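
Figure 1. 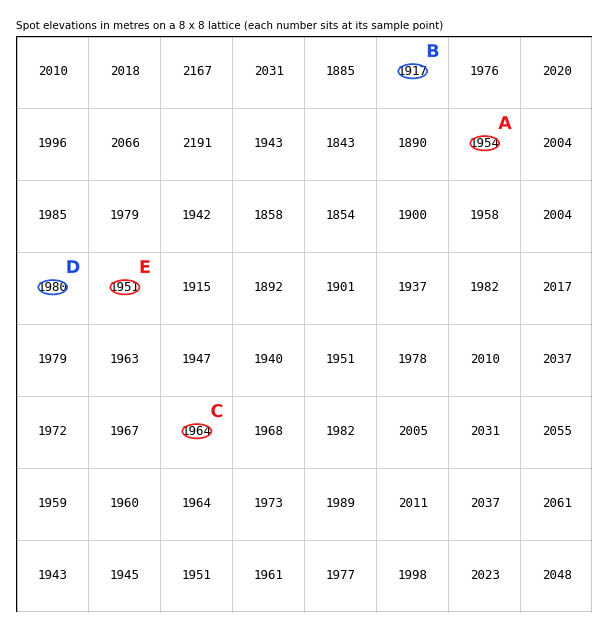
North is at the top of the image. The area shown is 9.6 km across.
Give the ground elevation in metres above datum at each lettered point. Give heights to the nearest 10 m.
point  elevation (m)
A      1950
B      1920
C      1960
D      1980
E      1950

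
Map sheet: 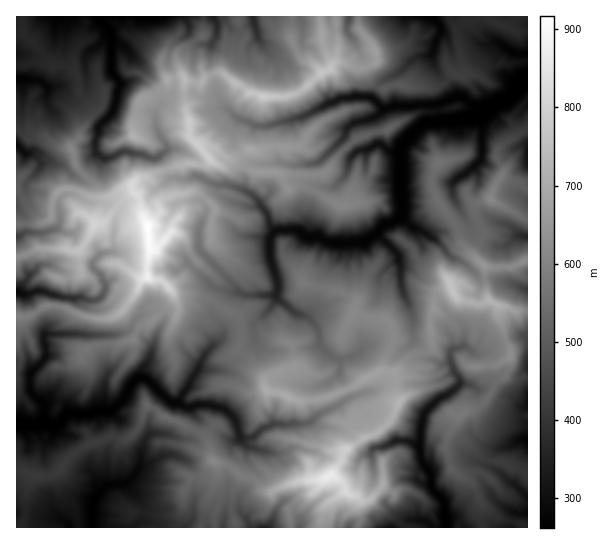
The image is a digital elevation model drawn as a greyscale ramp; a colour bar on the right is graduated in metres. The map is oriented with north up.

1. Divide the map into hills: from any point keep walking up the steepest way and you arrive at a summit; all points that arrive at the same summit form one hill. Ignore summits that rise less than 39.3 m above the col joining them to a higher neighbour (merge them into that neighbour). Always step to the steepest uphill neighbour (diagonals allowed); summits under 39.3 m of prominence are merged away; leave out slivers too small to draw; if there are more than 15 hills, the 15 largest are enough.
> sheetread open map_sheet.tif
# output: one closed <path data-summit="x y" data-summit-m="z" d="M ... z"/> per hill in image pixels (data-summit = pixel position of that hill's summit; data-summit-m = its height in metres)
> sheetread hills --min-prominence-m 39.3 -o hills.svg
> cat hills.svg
<path data-summit="147 227" data-summit-m="917" d="M527 16l-197 0-1 6 5 7 13 0 17 30 4 15 5 6 7 3-9 14-17-1-15 3-37 18-13 4-28 6-20-7-6 10 0 15 5 10 6 6 6 2-8 12 1 8-2 8-13-6-17-1-15-8-8 3-19 0-13-22-5 2-15-6-17-1-6 4-12 3-7-6-1-6 4-21 13-13 4-10 1-12 5-8 9-3 15 1 11 12 4 12 10-10 4-8 0-9-7-13 1-16 6-9 8-3 6-6 9 13 11 1 4-3 4-9-2-14 7 0 13 12 6 0 13-8 5 16 8 9 14 4 20-10 2-19-4-7-283 1 1 511 190-1-2-4-14-2 2-4 2-34 2-6-1-6-10-11-8-4-15-1-2-21 9 1 9 4 10 0 10-20 30 20 6 1 5-3-4-16-11-12-23-5-13 4-10-4 0-3 29-51 12-9 7-10 27-6 18-19 5-15 0-12-8-24 0-16 3-5 9-5 13 0 13 8 11-1 11 7 34 0 14-10 16 16 6 10 4 1 11-3 7-6 2-5-3-8 1-7 8 5 4 0 28-11 4-6-12-22-1-12 6-8 13-8 10-10 0-41 10-11 15-7 13-16 9-6z"/><path data-summit="329 477" data-summit-m="866" d="M294 229l-19 2-6 8 0 16 8 24-1 19-4 8-18 19-27 6-6 9-13 10-9 17 10 4 16 0 30-30 12 12 8 21 4 6 34 8 16-5 10-8 8 12 2 11-27 14-13 11-36 1-24 15-20 0-30-20-10 20-26-4 0 20 15 1 8 4 10 11 1 6-2 6-3 36 13 4 2 5 15 0 5-13 12-3 12 16 195 0 1-9-4-20-13-15-7 0-4-3 0-4 8-8-6-8-2-14 4-30 14-17 14-8 8-8 8 0 10 5 5 0 6-8-1-24-12-4-9-6-13 2-2 2 0 11-5 2-5 0-16-7-2-8-10-11 0-20-12-31 0-18-2-14-22-22-14 10-34 0-11-7-11 1z"/><path data-summit="451 286" data-summit-m="765" d="M423 232l-3 3 3 11-2 5-7 6-15 2 2 10 0 18 12 31 2 23 8 8 4 10 14 5 9-1 1-12 10-4 5 0 9 6 10 2 3 4 0 22-4 6 7 1 35 19 2-2 0-115-17-7-32-4-13-15-15-7-18-20z"/><path data-summit="263 97" data-summit-m="790" d="M222 19l-6 2 1 12-6 13-2 20 8 28 6 11 12 12 26 10 28-6 24-9-1-5-12-14-11-26-6-7-12-5-12-16-4-16-14 8-6 0z"/><path data-summit="267 391" data-summit-m="703" d="M255 341l-30 30-16 0-10-3-18 27-2 8 10 5 13-4 23 5 11 12 4 16 9 2 24-15 36-1 13-11 27-14-2-11-8-12-10 8-16 5-34-8-4-6-8-21z"/><path data-summit="198 145" data-summit-m="792" d="M211 44l-12 0-4 5 0 44-8 3-17 0-14 17 0 13 11 20 0 4-8 8 4 4 4 12 4 5 19 0 8-3 15 8 17 1 13 6 2-8-1-8 8-12-6-2-6-6-5-10 0-15 5-11-17-14-6-11-8-28z"/><path data-summit="491 199" data-summit-m="614" d="M527 79l-8 5-13 16-15 7-10 11 0 41-10 10-13 8-6 8 1 12 18 30 7 0 11-6 8 0 12 4 13 11 6-1z"/><path data-summit="322 73" data-summit-m="772" d="M346 28l-13 0-2 13-17 7-8-1-5-4-22 9-15-6 7 9 14 7 15 31 14 18 25-12 15-3 17 1 9-14-7-3-5-6-4-15z"/><path data-summit="134 137" data-summit-m="717" d="M143 80l-12 0-11 5-8 28-13 13-4 21 1 6 7 6 12-3 6-4 17 1 17 6 12-9 0-4-11-20 0-13 4-7 0-8-9-13z"/><path data-summit="483 265" data-summit-m="649" d="M466 220l-5 5-14 7-8 0-8 5 20 20 15 7 13 15 32 4 16 6 1-52-10-1-11 9-8 2-22-11z"/><path data-summit="94 225" data-summit-m="809" d="M70 193l-5 2-6 7 1 20-4 7 17 4 8 10 5 4 8 1 5 7 12-3 8-43-6-5-27-3z"/><path data-summit="185 79" data-summit-m="739" d="M189 31l-6 6-8 3-6 9-1 16 7 13 0 9-4 9 16 0 8-3-2-6 3-13-3-5 0-12 2-8 4-4z"/>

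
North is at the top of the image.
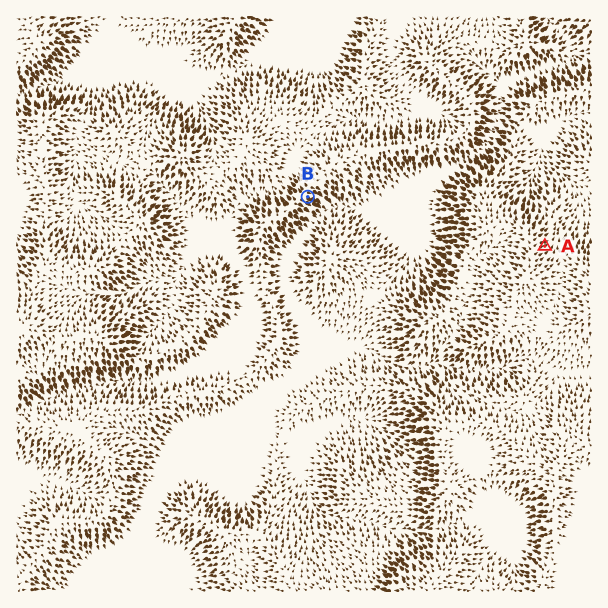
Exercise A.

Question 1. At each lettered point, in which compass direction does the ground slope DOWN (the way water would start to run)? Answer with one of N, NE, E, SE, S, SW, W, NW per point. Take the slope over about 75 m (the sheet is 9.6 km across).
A NE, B SE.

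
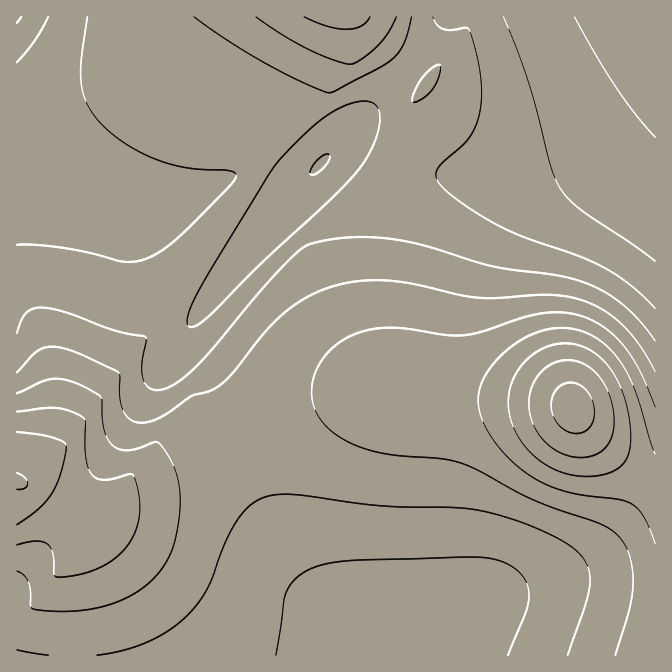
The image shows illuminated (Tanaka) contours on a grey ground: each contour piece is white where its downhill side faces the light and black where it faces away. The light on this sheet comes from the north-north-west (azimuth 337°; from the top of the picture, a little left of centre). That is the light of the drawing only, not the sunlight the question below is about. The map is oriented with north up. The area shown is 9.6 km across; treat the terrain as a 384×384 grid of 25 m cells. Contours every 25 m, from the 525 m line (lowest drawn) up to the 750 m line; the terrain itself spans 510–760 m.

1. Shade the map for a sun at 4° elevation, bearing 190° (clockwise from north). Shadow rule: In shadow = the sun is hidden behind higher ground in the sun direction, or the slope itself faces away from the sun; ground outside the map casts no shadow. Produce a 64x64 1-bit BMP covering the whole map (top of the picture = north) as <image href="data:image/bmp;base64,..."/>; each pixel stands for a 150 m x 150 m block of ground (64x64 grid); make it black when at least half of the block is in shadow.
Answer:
<image width="64" height="64" href="data:image/bmp;base64,Qk0+AgAAAAAAAD4AAAAoAAAAQAAAAEAAAAABAAEAAAAAAAACAAATCwAAEwsAAAIAAAAAAAAA////AAAAAAAAAAAAAAAAAAAAAAAAAAAAAAAAAAAAAAAAAAAAAAAAAAAAAAAAAAAAAAAAAAAAAAAAAAAAAAAAAAAAAAAAAAAAAAAAAAAAAAAAAAAAAAAAAAAAAAAAAAAAAAAAAAAAAAAAAAAAAAAAAAAAAAAAAAAAAAAAAAAAAAAAAAAAAAAAAAAAAAAAAAAAAAAAAAAAAAAAAAAAAAAAAAAAAAAAAAAAAAgAAAAAAAAADAAAAAAAAIAEAAAAAAAAwAIAAAAAAADAAAAAAAAAAMAAAAAAAAAAwAAAAAAAAADAAAAAAAAAfgAAAAAAAAH/AAAAAAAAB/8AAAAAAAAP/wAAAAAAAB//AAAAAAAAH/8AAAAAAAA//wAAAAAAAD//AAAAAAAAP/8AAAAAAAAf/wAAAAAAAB//AAAAAAAAH/8AAAAAAAAP/gAAAAAAAA/+AAAAAAAAB/4AAAAAAAAH/gAAAAAAAAP8AAAAAAAAAfwAAAAAAAAA+AAAAAAAAAB4AAAAAAAAAAAAAAAAAAAAAAAAAAAAAAAAAAAAAAAAAAAAAAAAAAAAAAAAAAAAAAAAAAAAAAAAAAAAAAAAAAAAAAAAAAAAAAAAAAAAAAAAAAAAAAAAAAAAAAAAAAAAAAAAAAAAAAAAAAAAAAAAAAAAAAAAAAAAAAAAAAAAAAAAAAAAAAAAAAAAAA=="/>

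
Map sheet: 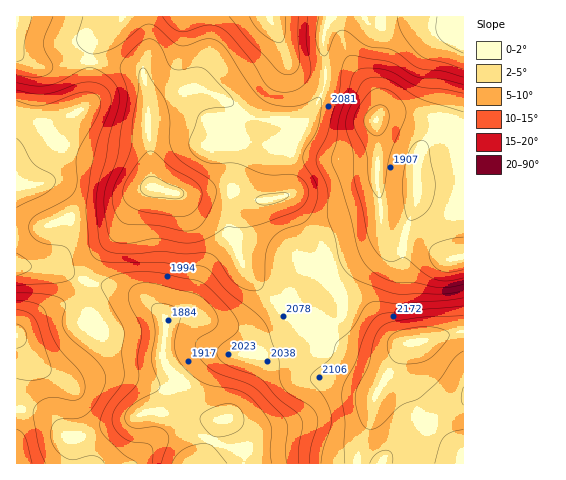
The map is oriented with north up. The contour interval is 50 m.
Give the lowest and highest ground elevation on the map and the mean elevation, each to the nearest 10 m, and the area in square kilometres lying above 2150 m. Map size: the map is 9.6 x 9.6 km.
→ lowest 1820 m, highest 2310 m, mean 2060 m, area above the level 21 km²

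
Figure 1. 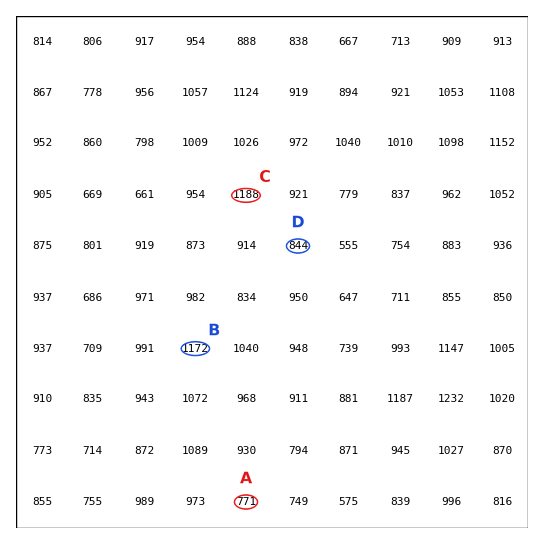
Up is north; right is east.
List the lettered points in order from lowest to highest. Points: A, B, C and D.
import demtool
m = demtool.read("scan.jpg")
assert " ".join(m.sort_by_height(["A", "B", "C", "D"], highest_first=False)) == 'A D B C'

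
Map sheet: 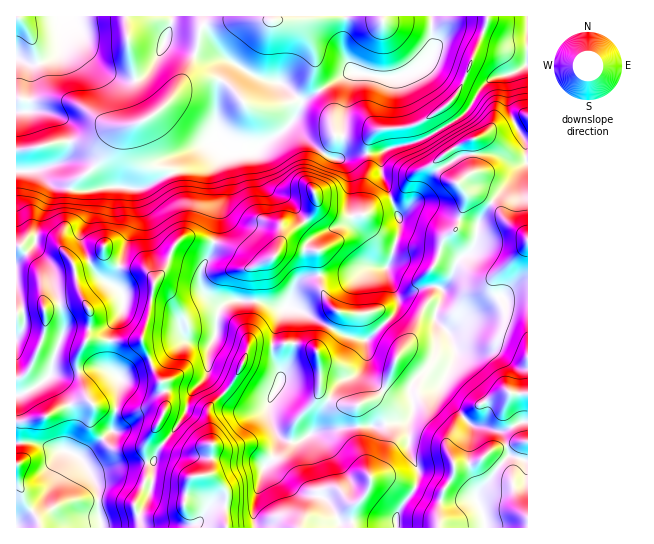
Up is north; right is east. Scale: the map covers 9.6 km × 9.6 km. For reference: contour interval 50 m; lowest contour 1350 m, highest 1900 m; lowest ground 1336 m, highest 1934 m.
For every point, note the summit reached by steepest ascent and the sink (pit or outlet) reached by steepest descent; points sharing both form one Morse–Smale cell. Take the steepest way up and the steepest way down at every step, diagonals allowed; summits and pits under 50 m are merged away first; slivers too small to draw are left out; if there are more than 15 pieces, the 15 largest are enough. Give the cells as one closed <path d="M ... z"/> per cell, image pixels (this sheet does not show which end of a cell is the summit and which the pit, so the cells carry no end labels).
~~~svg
<path d="M62 16l-46 1 0 404 10 0 19-4 18-10 24-7-10-31 0-11 8-16 4-3 20 0 2-9 12-20 0-14 16 0 23 4 5 3 8 8 5 12 1 10 6 7 15 4 10-1-4 10 0 18-3 7-13 13-9 27-22 27-6 14-8 4-2 19-10 21 0 6 7 10 24 0 13-6 5-6 3-18 4-11 20-3 12 11 4 8-2 29 2 5 168 0 2-15 16-22 6-13-2-11-8-16-1-26 5-15-2-24 11-13 7-4 17 3 5-5 4-9 0-11-3-8-4-8-13-13 1-8 7-13-2-8 11-12 7-18 13-9 4-8 1-17 4-8 38-48 9-7 0-4-15-2-18-15-10-5-31 11-12-18-24 12-24 6-12 5-39 5-3 2 5 4 6 16-2 23 4 20 18 23 2 18 8 4-15 1-11 5-37 2-12 2-11 9-6 17-4 5-24-7-20-1-10 0-6 4-6 0-16-13-3-8 0-10 12-23 4-15 1-20 4-14 0-11-5-15 0-9 9-16-1-4 5 3 26 0 32-22 4 0 32 26 14 6 4-9 3-41 4-19 4-15 4-2-5-1-10 5-40 24-20-18-12-2-15-5-23-13-11 18-4 16 0 36 3 8-4-1-13 5-13 10-10 14-36 19-36-1-16 4-16 0-24-7-14-14 21-6 9-7 2-8 0-12-4-14-6-6-13-5-19-1 4-29 0-13-3-4 18-4 14-10 3-8z"/><path d="M431 16l-258 0-9 29-11 21-10 11-5 3-20-1-21-14-13-16-15-32-6-1 0 27-3 8-14 10-18 4 3 4 0 13-4 29 12 0 20 6 6 6 3 7 1 19-2 8-6 6-24 7 14 14 24 7 16 0 16-4 36 1 36-19 10-14 13-10 17-6-3-6 0-36 4-16 11-18 23 13 15 5 12 2 21 18 49-29 30 5 13 0 28-10 11-14z"/><path d="M527 285l-10 2-14 9-9 3-45 30-1 4 7 14 0 11-4 9-5 5-17-3-17 14-1 12 2 15-5 15 1 26 8 16 2 11-6 13-16 22 0 15 131-1z"/><path d="M226 147l-10 19 0 9 5 15-5 45-4 15-12 23 1 16 8 8 10 7 6 0 6-4 10 0 20 1 24 7 4-5 6-17 11-9 12-2 37-2 11-5 11-2-5-5-1-15-3-5-13-13-5-3-11 0-16 7-9-1-28-34-13-5-8-7-10-36-26 0z"/><path d="M487 16l-54 0 0 37-11 14-28 10-40-4-3 6-7 30-1 32-6 17 45-6 12-5 24-6 23-12-6-15 8-6 16-17 24-56z"/><path d="M527 163l-8 6-30 36-12 20-1 17-4 8-13 9-7 18-11 12 2 8-7 13-1 8 12 13 47-32 9-3 14-9 11-2z"/><path d="M139 296l-16 1 0 13-12 20-2 9 4 2 25 0 4-2 11 31 11 16 3 11-2 13-20 35 2 17 3 1 5-4 6-14 22-27 9-27 13-13 3-7 0-18 3-8-24-5-6-7-1-10-5-12-8-8z"/><path d="M291 127l-4 0-31 22 0 6 9 30 8 7 13 5 21 26 10 9 6 0 16-7 11 0 5 3-6-26 2-23-6-16-6-4-6 0-10-6z"/><path d="M35 443l-19 0 0 84 85 1-4-41-14-26-13-9-16-3z"/><path d="M142 339l-4 2-29 0 0 29 11 8-3 27-5 25-32 28 10 14 7 0 21-7 29-3-2-17 18-28 4-12 0-8-4-15-10-12z"/><path d="M95 339l-6 0-4 3-8 16 2 16 10 27-6-1-20 7-18 10-28 4 0 22 18 0 19 6 12 2 15 6 31-27 8-52-11-8 0-29z"/><path d="M146 463l-28 2-29 8 8 14 2 28 3 13 125-1 0-33-4-8-12-11-20 3-4 11-3 18-5 6-13 6-24 0-7-10 0-6 10-21z"/><path d="M171 16l-101 0-1 2 15 31 13 16 21 14 20 1 5-3 10-11 15-32 4-13z"/><path d="M527 64l-14 9-15 3-11 5-6 6-13 23-27 19 13 18 31-11 10 5 18 15 9 3 6-2z"/><path d="M527 16l-39 1-5 18-24 56-16 17-8 6 0 4 6 10 13-7 13-10 14-24 6-6 11-5 15-3 15-10z"/>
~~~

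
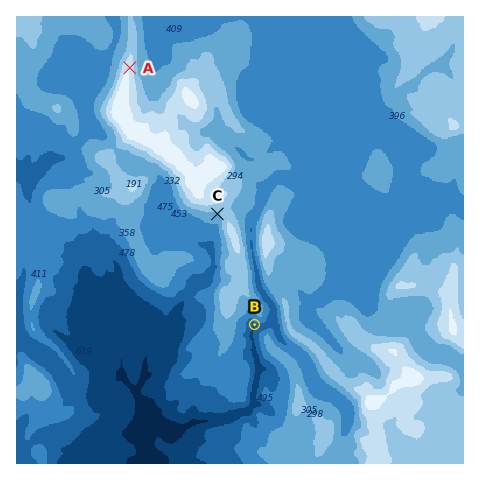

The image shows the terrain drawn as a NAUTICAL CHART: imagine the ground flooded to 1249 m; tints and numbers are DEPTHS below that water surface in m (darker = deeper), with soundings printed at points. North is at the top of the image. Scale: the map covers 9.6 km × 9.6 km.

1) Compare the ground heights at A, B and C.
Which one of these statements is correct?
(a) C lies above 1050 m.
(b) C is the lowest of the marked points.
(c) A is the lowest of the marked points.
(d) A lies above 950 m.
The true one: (d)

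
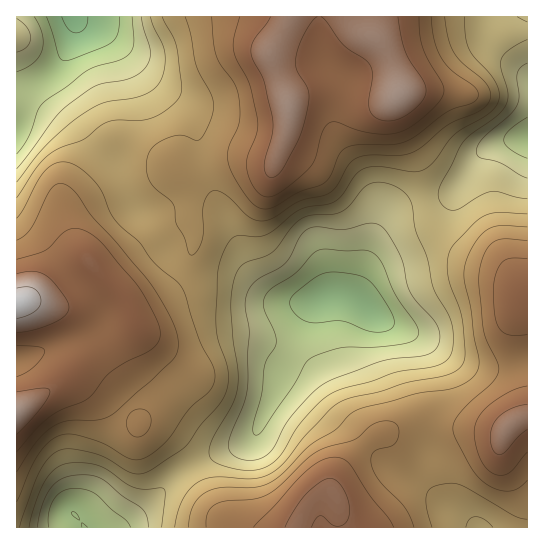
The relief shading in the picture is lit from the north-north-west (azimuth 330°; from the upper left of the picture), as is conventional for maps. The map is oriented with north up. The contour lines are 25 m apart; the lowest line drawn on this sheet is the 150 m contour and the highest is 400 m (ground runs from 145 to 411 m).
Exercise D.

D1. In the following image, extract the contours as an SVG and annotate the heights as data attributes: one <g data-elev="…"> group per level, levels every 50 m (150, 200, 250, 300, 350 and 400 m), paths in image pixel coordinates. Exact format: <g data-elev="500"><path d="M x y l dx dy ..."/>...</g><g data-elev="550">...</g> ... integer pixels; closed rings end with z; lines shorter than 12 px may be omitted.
<g data-elev="150"><path d="M88 17l-2 10-5 4-4 2-8-4-7-12"/></g><g data-elev="200"><path d="M49 527l0-14 5-14 9-8 12-3 12 2 9 4 15 15 15 11 5 7"/><path d="M254 434l-1-8 9-32 3-29 2-7 8-11 1-5-2-11-10-24 0-6 2-7 7-7 22-14 16-18 7-5 7-1 21 2 17-1 10 3 8 9 14 32 21 31 3 6-1 6-5 4-10 3-28 3-33 1-31 10-6 5-11 22-31 44-5 6z"/><path d="M527 158l-18-9-4-5-1-5 5-9 18-13"/><path d="M17 72l16-9 5-5 4-8 1-8-1-8-8-17"/><path d="M132 17l2 25-4 11-11 7-21 6-10 4-44 32-6 8-10 28-11 16"/></g><g data-elev="250"><path d="M29 527l8-29 10-21 12-11 8-3 10 0 14 1 11 3 24 16 9 5 10 1 14-1 5 1 1 6-3 32"/><path d="M242 470l-25-7-6-4-2-6 3-14 20-33 5-17 1-18-5-30-2-35 2-20 4-15 4-5 5-4 19-6 8-4 20-26 10-8 8-3 22-1 9-3 8-6 13-17 8-5 12 0 14 4 9 7 5 8 4 27 12 29 6 29 18 34 2 18-3 16-5 7-8 4-42 6-24 9-29 8-11 4-12 9-17 19-20 32-8 9-15 7z"/><path d="M527 199l-12-2-17-5-7-1-12 5-20 13-6 1-6-1-5-4-3-6-1-5 3-11 22-41 8-8 26-18 8-10 3-7 0-6-7-24 0-10 8-9 18-10"/><path d="M150 17l4 10 9 18 2 9-1 17-6 14-7 6-8 4-10 3-30 5-22 12-35 30-29 37"/></g><g data-elev="300"><path d="M432 527l-6-21 1-13 7-7 15-3 8 1 6 2 50 29 14 4"/><path d="M17 502l19-44 9-12 9-8 11-4 12 1 26 8 27 16 7 1 6-1 12-8 13-12 21-29 21-20 4-7 1-6-2-12-14-27-14-43-3-8-6-6-21-17-16-22-22-20-7-10-10-23-17-18-9-6-8-3-8 0-8 4-11 12-15 31-7 9"/><path d="M527 227l-25-2-13 4-12 11-10 19-3 11 0 9 7 28 3 30 5 24-1 9-7 9-8 5-10 4-38 6-60 17-6 4-14 15-26 16-26 27-13 10-16 4-35 1-16 6-6 5-5 8-4 20"/><path d="M185 17l6 17 5 32 16 32 2 8-1 8-7 17-7 9-4 0-10-4-7-1-11 3-12 7-7 9-2 13 2 10 4 8 21 20 3 18 8 14 5 16 2 2 6-3 5-11 1-10 0-25 4-9 4-6 6 0 8 3 20 20 8 5 8 2 8-1 30-19 24-5 7-3 8-8 11-20 8-7 12-3 29 1 13-3 11-6 27-23 26-11 10-6 5-9-1-9-6-9-20-17-9-10-6-15-3-21"/></g><g data-elev="350"><path d="M394 527l-6-10-19-23-19-30-7-5-9-2-13 4-14 9-54 57"/><path d="M17 452l18-22 14-12 12-8 26-11 24-28 15-9 27-14 5-6 2-8-4-16-18-32-36-43-15-11-9-3-9 1-7 4-16 16-29 9"/><path d="M527 386l-18 6-21 14-11 13-3 14 2 14 5 14 6 8 8 5 8 1 7-3 17-20"/><path d="M17 346l22 1 4 2 2 2-3 7-9 9-16 10"/><path d="M527 259l-17-1-8 4-7 13-2 18 2 25 6 12 9 5 17 0"/><path d="M240 17l-6 21 0 12 2 9 14 26 8 38-2 12-9 22 0 12 3 10 5 10 6 6 6 2 7-1 8-5 28-24 5-9 8-27 3-5 4-4 8 0 16 7 15 4 13 1 12 0 9-3 11-6 24-22 5-8 1-8-21-38-3-14-1-18"/></g><g data-elev="400"><path d="M17 319l10-4 8-4 5-5 1-5-2-7-5-5-7-2-10 1"/></g>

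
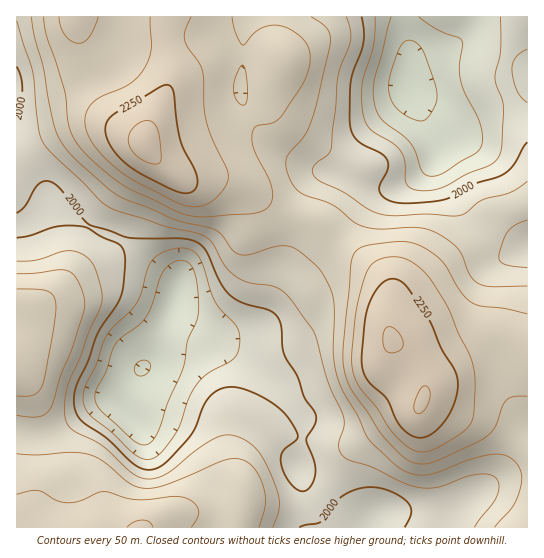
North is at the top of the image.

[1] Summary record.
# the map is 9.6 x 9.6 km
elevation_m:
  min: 1830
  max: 2320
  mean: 2080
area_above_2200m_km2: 11.9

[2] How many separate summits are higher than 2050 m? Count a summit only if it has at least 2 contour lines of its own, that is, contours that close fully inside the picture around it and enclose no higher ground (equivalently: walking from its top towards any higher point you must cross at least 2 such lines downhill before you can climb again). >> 2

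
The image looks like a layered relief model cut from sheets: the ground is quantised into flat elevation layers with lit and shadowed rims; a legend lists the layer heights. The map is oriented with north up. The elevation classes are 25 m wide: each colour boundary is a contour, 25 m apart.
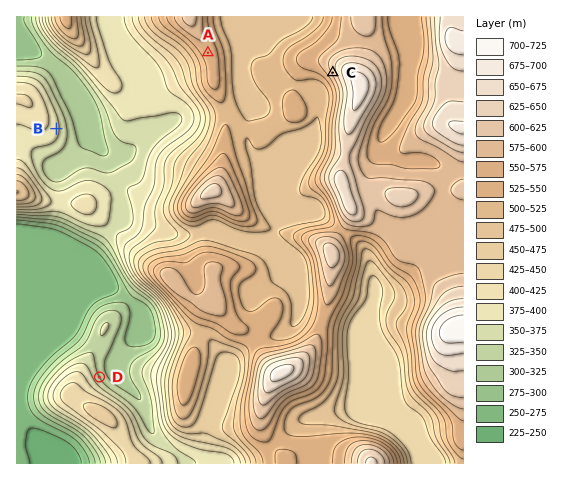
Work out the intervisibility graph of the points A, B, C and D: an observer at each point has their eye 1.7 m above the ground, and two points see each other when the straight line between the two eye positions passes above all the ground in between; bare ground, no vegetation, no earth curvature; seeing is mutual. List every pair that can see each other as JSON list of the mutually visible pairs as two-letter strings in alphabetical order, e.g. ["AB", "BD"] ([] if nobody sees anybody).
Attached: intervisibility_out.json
["AB", "AC"]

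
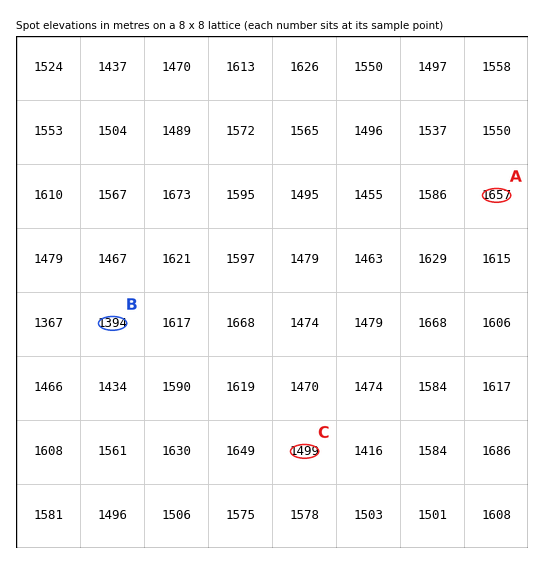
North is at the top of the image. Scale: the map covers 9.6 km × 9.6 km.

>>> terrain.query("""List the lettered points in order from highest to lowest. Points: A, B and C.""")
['A', 'C', 'B']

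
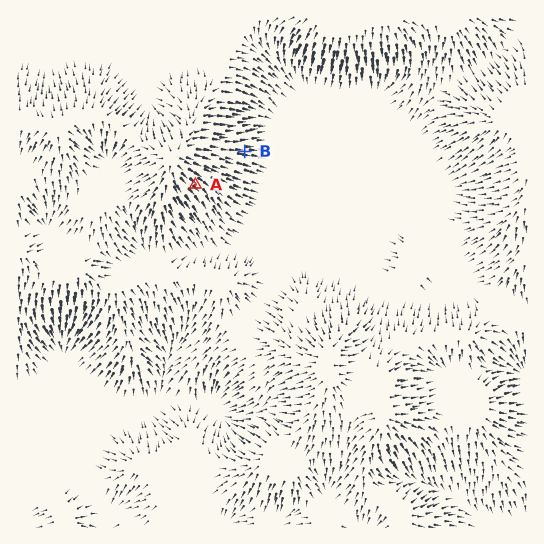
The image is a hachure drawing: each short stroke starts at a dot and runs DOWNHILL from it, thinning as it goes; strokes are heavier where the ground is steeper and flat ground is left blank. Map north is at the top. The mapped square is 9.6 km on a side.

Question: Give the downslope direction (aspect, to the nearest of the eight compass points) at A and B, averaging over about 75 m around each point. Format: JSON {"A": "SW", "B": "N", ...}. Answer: {"A": "SE", "B": "E"}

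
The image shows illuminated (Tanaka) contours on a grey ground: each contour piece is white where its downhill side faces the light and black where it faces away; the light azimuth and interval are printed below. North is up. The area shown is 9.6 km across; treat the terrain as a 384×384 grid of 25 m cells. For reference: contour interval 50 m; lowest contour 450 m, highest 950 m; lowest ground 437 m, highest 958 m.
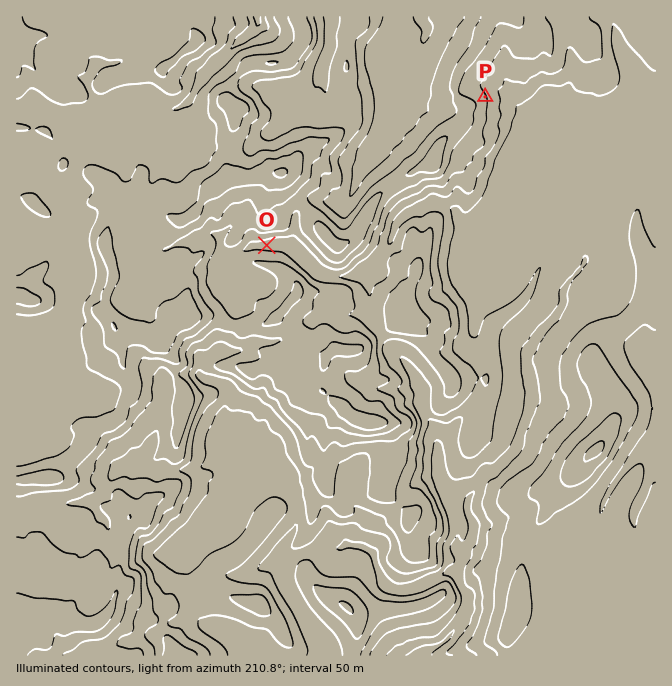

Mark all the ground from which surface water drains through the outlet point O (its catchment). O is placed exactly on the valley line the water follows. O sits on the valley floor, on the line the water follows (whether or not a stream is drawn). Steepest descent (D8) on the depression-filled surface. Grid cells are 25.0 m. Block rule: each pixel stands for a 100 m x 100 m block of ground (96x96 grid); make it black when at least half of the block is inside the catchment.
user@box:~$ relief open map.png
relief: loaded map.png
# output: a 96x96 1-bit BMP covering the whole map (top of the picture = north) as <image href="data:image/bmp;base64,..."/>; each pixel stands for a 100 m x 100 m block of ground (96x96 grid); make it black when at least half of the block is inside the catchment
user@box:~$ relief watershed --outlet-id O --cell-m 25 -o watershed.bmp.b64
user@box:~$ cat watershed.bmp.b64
<image width="96" height="96" href="data:image/bmp;base64,Qk2+BAAAAAAAAD4AAAAoAAAAYAAAAGAAAAABAAEAAAAAAIAEAAATCwAAEwsAAAIAAAAAAAAA////AAAAAAAAAAAAAAAAAAAAAAAAAAAAAAAAAAAAAAAAAAAAAAAAAAAAAAAAAAAAAAAAAAAAAAAAAAAAAAAAAAAAAAAAAAAAAAAAAAAAAAAAAAAAAAAAAAAAAAAAAAAAAAAAAAAAAAAAAAAAAAAAAAAAAAAAAAAAAAAAAAAAAAAAAAAAAAAAAAAAAAAAAAAAAAAAAAAAAAAAAAAAAAAAAAAAAAAAAAAAAAAAAAAAAAAAAAAAAAAAAAAAAAAAAAAAAAAAAAAAAAAAAAAAAAAAAAAAAAAAAAAAAAAAAAAAAAAAAAAAAAAAAAAAAAAAAAAAAAAAAAAAAAAAAAAAAAAAAAAAAAAAAAAAAAAAAAAAAAAAAAAAAAAAAAAAAAAAAAAAAAAAAAAAAAAAAAAAAAAAAAAAAAAAAAAAAAAAAAAAAAAAAAAAAAAAAAAAAAAAAAAAAAAAAAAAAAAAAAAAAAAAAAAAAAAAAAAAAAAAAAAAAAAAAAAAAAAAAAAAAAAAAAAAAAAAAAAAAAAAAAAAAAAAAAAAAAAAAAAAAAAAAAAAAAAAAAAAAAAAAAAAAAAAAAAAAAAAAAAAAAAAAAAAAAAAAAAAAAAAAAAAAAAAAAAAAAAAAAAAAAAAAAAAAAAAAAAAAAAAAAAAAAAAAAAAAAAAAAAAAAAAAAAAAAAAAAAAAAAAAAAAAAAAAAAAAAAAAAAAAAAAAAAAAAAAAAAAAAAAAAAAAAAAAAAAAAAAAAAAAAAAAAAAAAAAAAAAAAAAAAwAAAAAAAAAAAAAAf4AAAAAAAAAAAAAAf4A8AAAAAAAAAAAA/8B/gAAAAAAAAAAA////wAAAAAAAAAAB////4AAAAAAAAAAB////4AAAAAAAAAAA////8AAAAAAAAAAA////8AAAAAAAAAAAf///8AAAAAAAAAAAf///4AAAAAAAAAAA////AAAAAAAAAAAA////AAAAAAAAAAAA////AAAAAAAAAAAB////AAAAAAAAAAAB////AAAAAAAAAAAA////AAAAAAAAAAAA////AAAAAAAAAAAA/9//gAAAAAAAAAAAfwf/gAAAAAAAAAAAfAf/gAAAAAAAAAAAEAP/gAAAAAAAAAAAAAH/gAAAAAAAAAAAAAD/gAAAAAAAAAAAAAB/gAAAAAAAAAAAAAABgAAAAAAAAAAAAAAAAAAAAAAAAAAAAAAAAAAAAAAAAAAAAAAAAAAAAAAAAAAAAAAAAAAAAAAAAAAAAAAAAAAAAAAAAAAAAAAAAAAAAAAAAAAAAAAAAAAAAAAAAAAAAAAAAAAAAAAAAAAAAAAAAAAAAAAAAAAAAAAAAAAAAAAAAAAAAAAAAAAAAAAAAAAAAAAAAAAAAAAAAAAAAAAAAAAAAAAAAAAAAAAAAAAAAAAAAAAAAAAAAAAAAAAAAAAAAAAAAAAAAAAAAAAAAAAAAAAAAAAAAAAAAAAAAAAAAAAAAAAAAAAAAAAAAAAAAAAAAAAAAAAAAAAAAAAAAAAAAAAAAAAAAAAAAAAAAAAAAAAAAAAAAAAAAAAAAAAAAA="/>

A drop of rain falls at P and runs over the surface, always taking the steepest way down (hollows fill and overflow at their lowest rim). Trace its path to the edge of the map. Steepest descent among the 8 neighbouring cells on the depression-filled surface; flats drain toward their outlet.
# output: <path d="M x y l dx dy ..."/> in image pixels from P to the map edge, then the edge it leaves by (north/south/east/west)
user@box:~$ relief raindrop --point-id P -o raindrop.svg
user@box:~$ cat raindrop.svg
<path d="M485 97l7 0 3-4 10 0 3 4 2 0 18 18-4 10 0 3-2 2 0 10 5 5 3 2 10 0 2-2 12 0 1-2 10 0 9 9 0 16 1 4 10 5 0 8-3 3 0 35-2 2 0 5-1 2 0 3-2 2 0 10 7 6 1 4 0 6-20 24-1 3 0 13-2 4-3 3-2 5-17 17-1 5-2 0 0 1-3 4-4 6 0 4-3 5 0 11 1 2 0 5 2 2 0 8 2 2 0 15-4 3 0 8-1 2-2 8-5 9 0 5-2 1 0 4-3 6-21 24-9 1 0 2-7 8-1 5-7 7-2 3 0 4-1 1 0 7 7 12 0 15-2 1 0 4-5 5 0 11-5 6-2 3 0 18 2 3 5 6 0 14-9 17-4 5 0 2-14 13-3 2-3 0-2 1-4 0-1 2 0 5"/>
exit: south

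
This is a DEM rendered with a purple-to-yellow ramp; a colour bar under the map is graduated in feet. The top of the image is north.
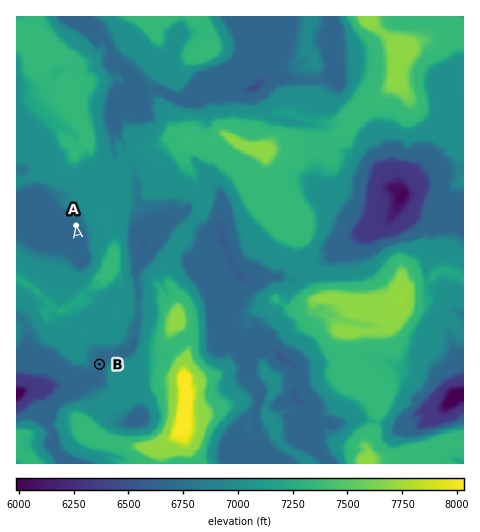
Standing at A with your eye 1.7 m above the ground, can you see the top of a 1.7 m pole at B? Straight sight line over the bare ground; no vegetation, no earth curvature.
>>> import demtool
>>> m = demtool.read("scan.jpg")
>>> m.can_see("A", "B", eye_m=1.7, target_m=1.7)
False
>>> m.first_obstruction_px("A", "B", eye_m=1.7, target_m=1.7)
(83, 266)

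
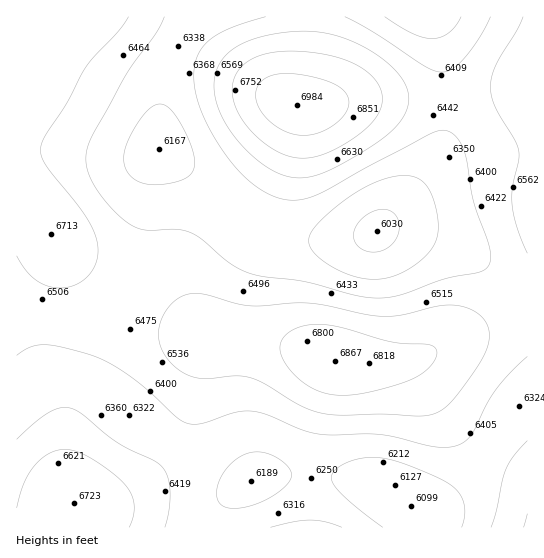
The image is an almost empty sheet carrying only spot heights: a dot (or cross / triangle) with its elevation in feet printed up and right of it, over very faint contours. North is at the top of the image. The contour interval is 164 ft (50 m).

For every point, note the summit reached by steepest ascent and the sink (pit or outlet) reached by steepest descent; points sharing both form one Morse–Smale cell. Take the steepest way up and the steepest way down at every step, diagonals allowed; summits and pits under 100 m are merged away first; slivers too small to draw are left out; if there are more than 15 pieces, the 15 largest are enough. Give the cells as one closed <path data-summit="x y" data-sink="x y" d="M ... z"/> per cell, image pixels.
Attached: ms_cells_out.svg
<path data-summit="335 361" data-sink="377 231" d="M527 16l-95 1 8 26 7 47 0 35-8 29-24 36-40 42-16 5-20 3-52 0-28-8-16-12-40-37-43-34 0-46 5-30 14-31 16-26-178 0-1 197 14 2 8 4 10 10 5 9 21 19 84 47 44 32 77 8 66 19 42 1 30-5 72-36 24-15 15-13z"/><path data-summit="335 361" data-sink="411 506" d="M23 213l-7 1 0 181 2 1 15-11 16-4 14 0 26 7 25 15 44 33 79 47 12 0 10-6 18-2 29 0 44 4 31 9 28 17 10 6 6 0 17-8 29-26 17-23 27-43 13-10-1-105-14 12-24 15-72 36-30 5-42-1-66-19-77-8-44-32-84-47-21-19-5-9-10-10z"/><path data-summit="297 105" data-sink="377 231" d="M431 16l-234 0-18 26-14 31-5 30 0 46 43 34 48 44 14 8 22 5 52 0 31-5 5-3 22-22 23-27 16-24 8-20 3-14-2-48-5-34z"/><path data-summit="74 503" data-sink="411 506" d="M63 381l-22 2-11 4-14 10 1 131 193 0 2-10 5-9 17-17 13-9-10 0-23-12-76-48-36-28-13-7z"/><path data-summit="297 105" data-sink="411 506" d="M527 401l-12 10-27 43-17 23-17 16-21 15-14 3-38-23-24-8-28-4-52-1-22 4-21 13-19 21-4 14 316 1z"/>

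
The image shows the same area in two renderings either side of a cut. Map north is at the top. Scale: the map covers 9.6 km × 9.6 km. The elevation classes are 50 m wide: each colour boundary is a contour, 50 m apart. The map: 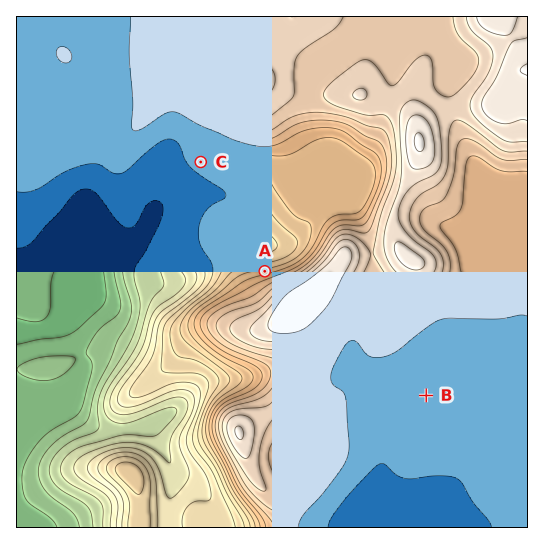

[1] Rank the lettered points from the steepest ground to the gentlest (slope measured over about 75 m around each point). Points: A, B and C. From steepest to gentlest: A C B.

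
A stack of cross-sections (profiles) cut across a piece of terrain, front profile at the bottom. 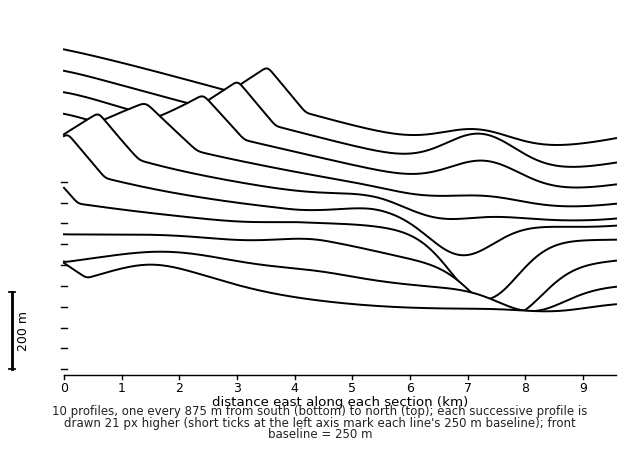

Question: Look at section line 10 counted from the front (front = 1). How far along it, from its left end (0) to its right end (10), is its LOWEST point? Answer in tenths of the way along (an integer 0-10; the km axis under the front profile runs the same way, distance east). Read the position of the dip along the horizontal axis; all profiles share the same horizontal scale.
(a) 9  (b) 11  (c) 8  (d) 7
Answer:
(a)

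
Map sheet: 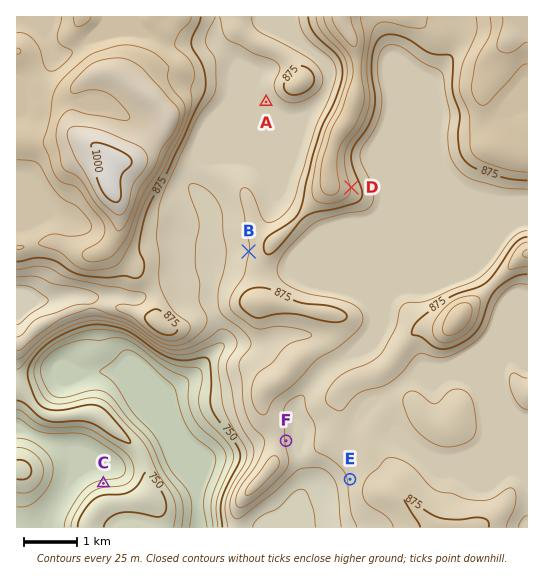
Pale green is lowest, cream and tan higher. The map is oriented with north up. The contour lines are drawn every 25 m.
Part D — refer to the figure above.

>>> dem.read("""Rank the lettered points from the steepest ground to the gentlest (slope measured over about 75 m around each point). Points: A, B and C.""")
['C', 'B', 'A']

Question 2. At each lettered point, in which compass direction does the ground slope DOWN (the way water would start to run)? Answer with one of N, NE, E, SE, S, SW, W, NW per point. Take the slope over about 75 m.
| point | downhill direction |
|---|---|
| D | E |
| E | W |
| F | E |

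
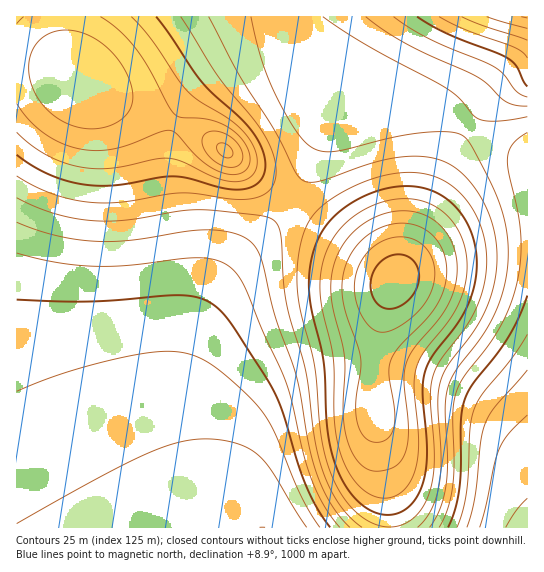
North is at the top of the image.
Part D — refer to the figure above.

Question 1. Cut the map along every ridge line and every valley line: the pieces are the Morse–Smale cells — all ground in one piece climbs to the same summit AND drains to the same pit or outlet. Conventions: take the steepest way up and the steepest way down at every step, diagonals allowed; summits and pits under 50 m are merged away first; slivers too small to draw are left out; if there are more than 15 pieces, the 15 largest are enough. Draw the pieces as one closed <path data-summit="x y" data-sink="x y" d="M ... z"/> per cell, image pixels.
<path data-summit="225 150" data-sink="262 527" d="M29 64l-13 1 0 462 199 1-16-39-14-47-4-33 4-47 12-39 18-34 22-31 34-32 20-24-33-23-32-28-20-14-25-12-68-25-24-12-14-11-13-6z"/><path data-summit="395 281" data-sink="527 527" d="M347 95l-5 0-6 7-28 71-17 29 75 54 29 25-14 40-6 42 0 48 5 44 8 40 1 32 138 1 1-370-41-19-29-20-19-10-36-8z"/><path data-summit="395 281" data-sink="262 527" d="M291 203l-60 63-22 32-14 32-10 32-4 31 2 32 9 44 15 40 10 19 172 0-1-33-8-40-5-44 0-48 6-42 14-40-29-25z"/><path data-summit="225 150" data-sink="527 527" d="M286 16l-269 0-1 47 25 2 21 6 13 6 14 11 24 12 68 25 25 12 20 14 37 32 28 18 17-28 23-60 12-19-8-3-28-32-18-29z"/><path data-summit="527 17" data-sink="527 527" d="M527 16l-240 0 0 5 9 22 11 16 9 12 23 22 64 8 36 8 19 10 29 20 40 18z"/>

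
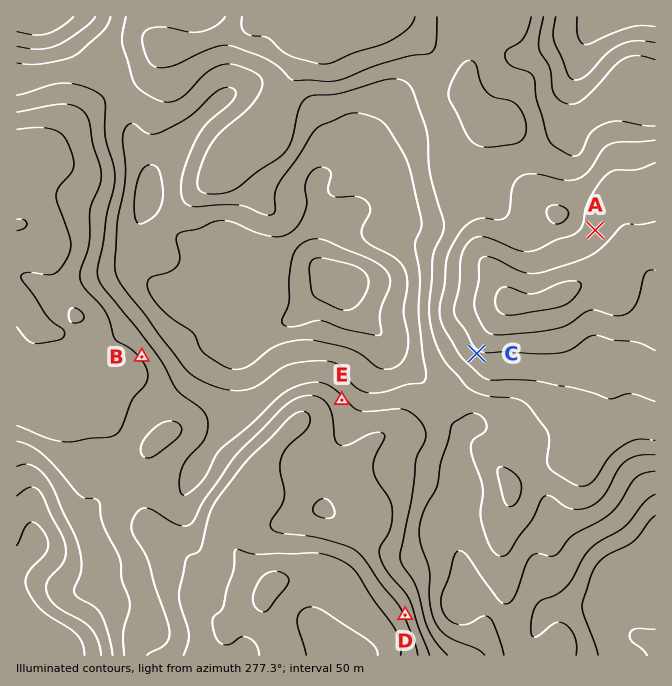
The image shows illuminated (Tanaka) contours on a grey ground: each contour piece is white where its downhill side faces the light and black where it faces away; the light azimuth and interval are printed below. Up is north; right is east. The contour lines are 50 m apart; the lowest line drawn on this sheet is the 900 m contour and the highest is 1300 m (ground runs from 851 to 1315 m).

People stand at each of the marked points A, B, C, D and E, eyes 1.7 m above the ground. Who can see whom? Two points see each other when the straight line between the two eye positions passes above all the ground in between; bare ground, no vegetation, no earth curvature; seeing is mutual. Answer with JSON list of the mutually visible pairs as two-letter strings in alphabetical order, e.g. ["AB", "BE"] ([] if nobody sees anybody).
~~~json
["BC", "CD", "CE"]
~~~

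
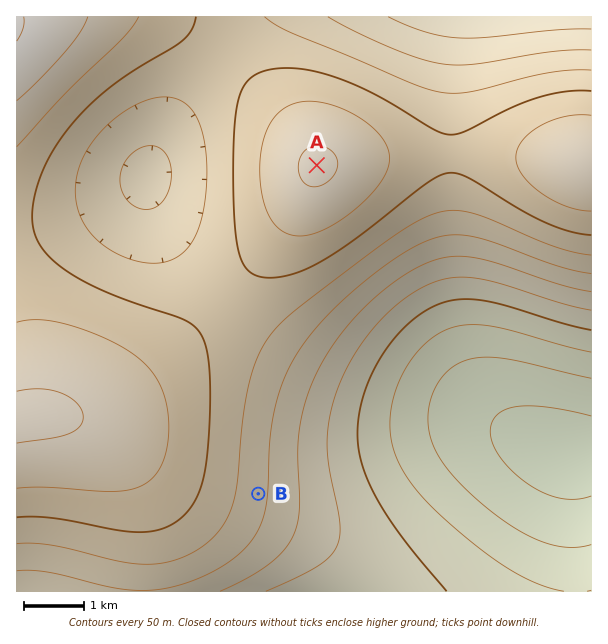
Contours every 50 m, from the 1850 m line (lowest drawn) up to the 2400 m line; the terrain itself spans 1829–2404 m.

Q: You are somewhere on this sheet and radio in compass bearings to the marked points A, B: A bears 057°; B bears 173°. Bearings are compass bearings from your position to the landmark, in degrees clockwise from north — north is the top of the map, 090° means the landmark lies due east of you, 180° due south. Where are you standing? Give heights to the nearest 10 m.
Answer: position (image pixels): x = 225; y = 225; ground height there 2240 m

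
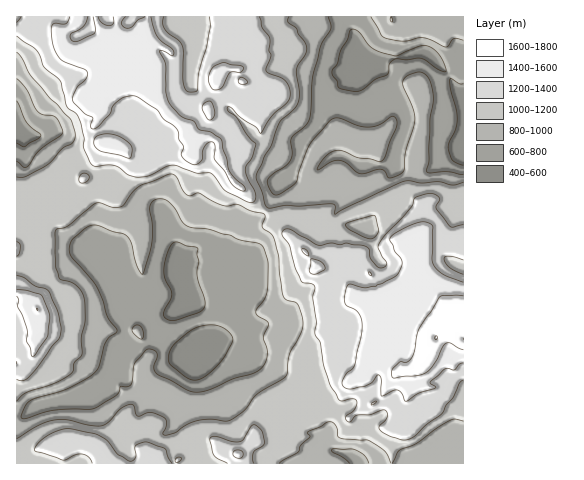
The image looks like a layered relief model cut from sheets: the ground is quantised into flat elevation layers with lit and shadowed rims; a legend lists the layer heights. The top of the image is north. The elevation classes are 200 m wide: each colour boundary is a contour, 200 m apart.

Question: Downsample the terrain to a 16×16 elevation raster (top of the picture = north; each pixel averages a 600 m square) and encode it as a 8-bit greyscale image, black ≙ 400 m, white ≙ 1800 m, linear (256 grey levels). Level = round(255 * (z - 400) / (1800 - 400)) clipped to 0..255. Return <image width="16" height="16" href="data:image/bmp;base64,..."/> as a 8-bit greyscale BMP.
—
<image width="16" height="16" href="data:image/bmp;base64,Qk02BQAAAAAAADYEAAAoAAAAEAAAABAAAAABAAgAAAAAAAABAAATCwAAEwsAAAABAAAAAAAAAAAAAAEBAQACAgIAAwMDAAQEBAAFBQUABgYGAAcHBwAICAgACQkJAAoKCgALCwsADAwMAA0NDQAODg4ADw8PABAQEAAREREAEhISABMTEwAUFBQAFRUVABYWFgAXFxcAGBgYABkZGQAaGhoAGxsbABwcHAAdHR0AHh4eAB8fHwAgICAAISEhACIiIgAjIyMAJCQkACUlJQAmJiYAJycnACgoKAApKSkAKioqACsrKwAsLCwALS0tAC4uLgAvLy8AMDAwADExMQAyMjIAMzMzADQ0NAA1NTUANjY2ADc3NwA4ODgAOTk5ADo6OgA7OzsAPDw8AD09PQA+Pj4APz8/AEBAQABBQUEAQkJCAENDQwBEREQARUVFAEZGRgBHR0cASEhIAElJSQBKSkoAS0tLAExMTABNTU0ATk5OAE9PTwBQUFAAUVFRAFJSUgBTU1MAVFRUAFVVVQBWVlYAV1dXAFhYWABZWVkAWlpaAFtbWwBcXFwAXV1dAF5eXgBfX18AYGBgAGFhYQBiYmIAY2NjAGRkZABlZWUAZmZmAGdnZwBoaGgAaWlpAGpqagBra2sAbGxsAG1tbQBubm4Ab29vAHBwcABxcXEAcnJyAHNzcwB0dHQAdXV1AHZ2dgB3d3cAeHh4AHl5eQB6enoAe3t7AHx8fAB9fX0Afn5+AH9/fwCAgIAAgYGBAIKCggCDg4MAhISEAIWFhQCGhoYAh4eHAIiIiACJiYkAioqKAIuLiwCMjIwAjY2NAI6OjgCPj48AkJCQAJGRkQCSkpIAk5OTAJSUlACVlZUAlpaWAJeXlwCYmJgAmZmZAJqamgCbm5sAnJycAJ2dnQCenp4An5+fAKCgoAChoaEAoqKiAKOjowCkpKQApaWlAKampgCnp6cAqKioAKmpqQCqqqoAq6urAKysrACtra0Arq6uAK+vrwCwsLAAsbGxALKysgCzs7MAtLS0ALW1tQC2trYAt7e3ALi4uAC5ubkAurq6ALu7uwC8vLwAvb29AL6+vgC/v78AwMDAAMHBwQDCwsIAw8PDAMTExADFxcUAxsbGAMfHxwDIyMgAycnJAMrKygDLy8sAzMzMAM3NzQDOzs4Az8/PANDQ0ADR0dEA0tLSANPT0wDU1NQA1dXVANbW1gDX19cA2NjYANnZ2QDa2toA29vbANzc3ADd3d0A3t7eAN/f3wDg4OAA4eHhAOLi4gDj4+MA5OTkAOXl5QDm5uYA5+fnAOjo6ADp6ekA6urqAOvr6wDs7OwA7e3tAO7u7gDv7+8A8PDwAPHx8QDy8vIA8/PzAPT09AD19fUA9vb2APf39wD4+PgA+fn5APr6+gD7+/sA/Pz8AP39/QD+/v4A////AIeYmpaXjoefmHdkVVl0Y11bcmt0dmtwcYV5c3yNopdyZEw8SlxWSVNoeX+YrbazmZt4Xz1NLhoxRWWBpcHS37y6lWlGQy4bIj1Zg6m6yt3fx5dsQkMlJDNDW4atv8zT5Zp5VjpCIyQ0O22bqbK7yb2LZzYvSSYlLjx4qp6XrMKYhHNSUlI9TFVig316bJe0l3t7d3VaU22ChFpkZmt9kIJjeo2Tm4ecrX5ITVBLSVZDKlaXuqutwaqQWklQUURNJjRgsLGquLCdmH5LQjpCSilYjMDJx6+asqmYUCckOk8of63A0MWviqydhFsmHSooNJ+1t7+8kn2fnHthOTJaVFg="/>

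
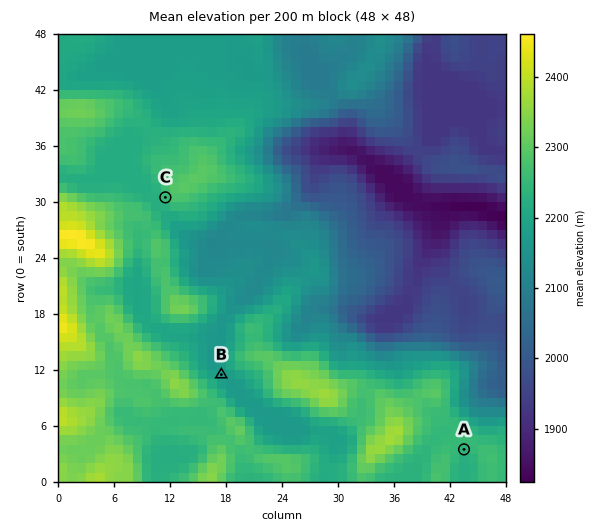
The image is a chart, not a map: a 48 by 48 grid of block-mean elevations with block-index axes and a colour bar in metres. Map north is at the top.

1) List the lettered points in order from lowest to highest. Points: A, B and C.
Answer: B A C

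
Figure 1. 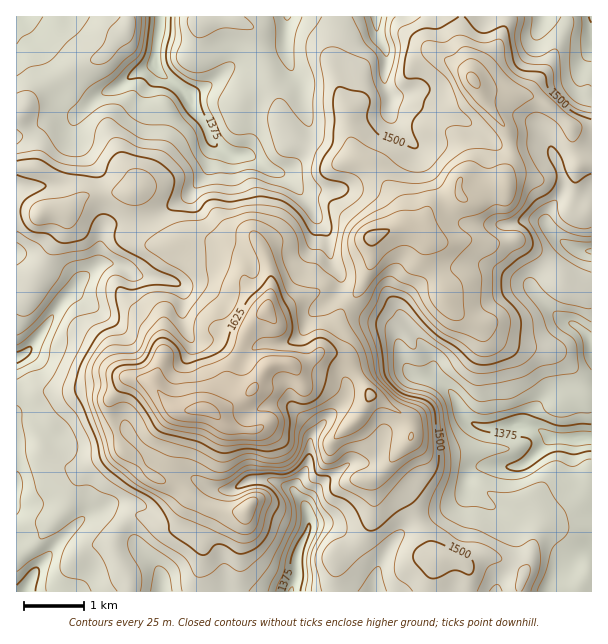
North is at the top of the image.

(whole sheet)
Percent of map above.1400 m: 94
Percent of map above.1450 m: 69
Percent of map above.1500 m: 45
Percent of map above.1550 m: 25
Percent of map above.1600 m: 10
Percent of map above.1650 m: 4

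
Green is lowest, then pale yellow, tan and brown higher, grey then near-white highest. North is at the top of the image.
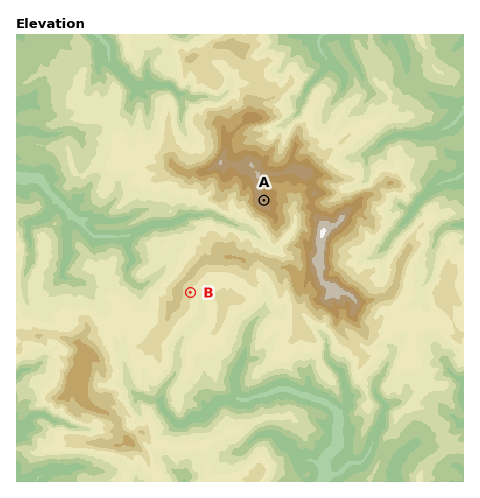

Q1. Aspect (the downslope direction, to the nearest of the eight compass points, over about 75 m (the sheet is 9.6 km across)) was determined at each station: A E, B E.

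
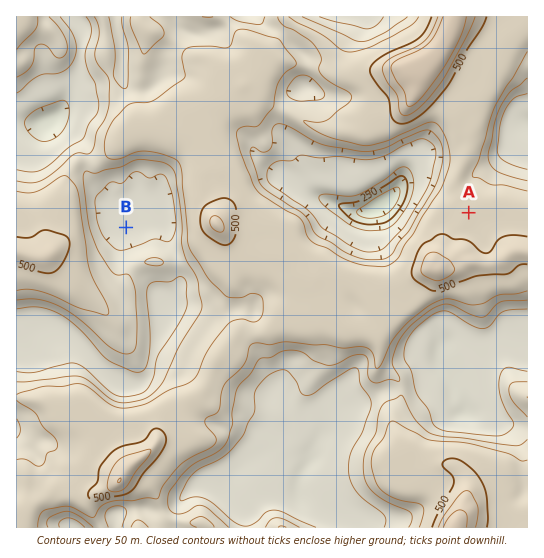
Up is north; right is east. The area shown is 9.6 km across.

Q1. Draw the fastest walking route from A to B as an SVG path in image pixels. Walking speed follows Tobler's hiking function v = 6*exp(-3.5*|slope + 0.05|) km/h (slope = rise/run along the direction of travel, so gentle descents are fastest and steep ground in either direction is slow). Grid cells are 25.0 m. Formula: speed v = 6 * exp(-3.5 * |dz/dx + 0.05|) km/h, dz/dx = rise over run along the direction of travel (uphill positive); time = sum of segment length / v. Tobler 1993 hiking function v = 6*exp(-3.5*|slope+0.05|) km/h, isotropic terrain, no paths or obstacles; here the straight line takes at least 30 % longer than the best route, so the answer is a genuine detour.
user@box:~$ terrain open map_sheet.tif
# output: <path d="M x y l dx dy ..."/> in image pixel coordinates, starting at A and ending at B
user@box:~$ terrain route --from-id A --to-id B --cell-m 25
<path d="M469 213l-38 18-32 32-13 7-73 0-27 13-20 0-5 3-11 0-16 8-8 0-19-9-17-18-8-4-3-2-2-2-8-8-6-2-5-6-32-16"/>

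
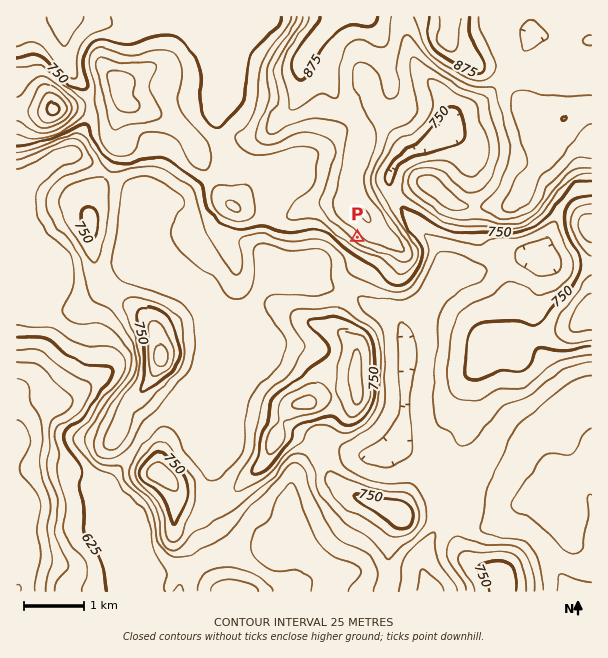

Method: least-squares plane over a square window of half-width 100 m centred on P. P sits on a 11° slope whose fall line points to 219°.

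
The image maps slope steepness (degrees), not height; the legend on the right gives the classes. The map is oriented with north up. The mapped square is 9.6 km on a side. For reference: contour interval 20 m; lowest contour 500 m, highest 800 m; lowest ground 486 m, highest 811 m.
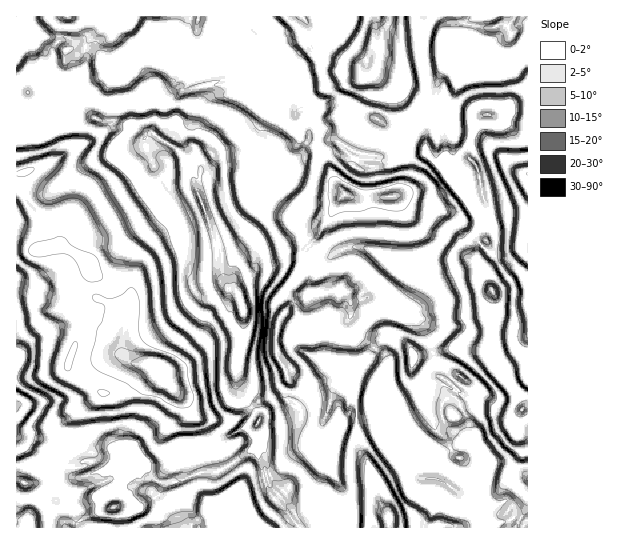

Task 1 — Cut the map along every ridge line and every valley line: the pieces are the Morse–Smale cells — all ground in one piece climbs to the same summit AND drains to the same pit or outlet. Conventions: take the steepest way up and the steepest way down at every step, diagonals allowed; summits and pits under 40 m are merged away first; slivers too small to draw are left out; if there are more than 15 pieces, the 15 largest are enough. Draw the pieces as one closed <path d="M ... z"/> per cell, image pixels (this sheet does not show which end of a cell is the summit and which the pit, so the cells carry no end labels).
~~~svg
<path d="M25 95l-9 4 0 192 30 4 11 4 8-3 2-4 6 9 2 10 14 13 10 4 5 5 3 10 13 11-46-7-6 14 0 6 9 9 25 17 5-4 9-24 7-6 14 5 22 4 8 14 20 24 0 7-16 11-8 11 0 8 4 8 10 6 13-5 8 21 19-1 13-7 27-19-1-20 4-8-19-21-5-11-1-17 8-35 1-21-7-20-10-7-4-9-2-26-6-8-8-29-11-25 4-16-8-4-17-21-22-15-7 0-13-8-7 0-12-5-11 1-16-5-17 0-7-7-9 8-5 0-18 7-10-19z"/><path d="M257 16l-107 0-1 9 3 9-5 9-16 6-8 14-12 4-8-3-2-7-11-9-11-3-6 3 0-5-7-6-31 0-10-4-2-3 6-13-13 0 0 81 11-4-6 11 10 18 23-6 9-8 7 7 17 0 16 5 11-1 12 5 11 2 9 6 7 0 22 15 17 21 8 4-4 16 11 25 8 29 6 8 2 26 7 12 5 0-2-6 5-6 13-4 7-6 15-2 9-4 24 0 1-14 12-12 20-36 5-4 0-2-9-11-6-15-10-13-2-29-15-14-7 2 0-7 4-7-2-14 3-12-5-6-14-9-2-13-8-10-4-9z"/><path d="M414 139l-3 0-2 6-4 4-20 7-22-1-21-11-5 0-10 9 0 9 6 17 11 16-5 4-20 36-12 12-2 7 2 7 20-2 15-10 9-2 16 1 16 8 23 7 25 0 30-4 18 2-2-14 8-6 3-22-1-13-4-9-7-32-2-2-4 1-12 15-5 0-15-16-9-6-4-6 0-5z"/><path d="M306 261l-24 0-9 4-11 0-13 10-11 2-5 6 11 30-1 21-8 35 1 17 5 11 18 20 10-8 18-9 6 0 7 7 2 6 7-5 18 0 9-21 10-7 8 3 7-17 14-17-18-15-6-12 0-20-6-10-11-1-9 2-14 0-2-2-1-12-3-4z"/><path d="M527 100l-17 4-13 11-15 1-10 11-1 18-3 5 0 7 8 8 3 8 2 18 6 15 1 25-3 10-8 6 0 12 6 7 1 11 9 16-4 13 4 31 0 20 9 16 15-9 11-3z"/><path d="M361 247l-16 1-18 11-20 2-2 14 3 4 1 12 2 2 14 0 17-2 9 10 23-4 16 6 25 13 5 5 11 18 2 13 18-4 42 3-1-26-3-8 0-11 4-13-9-16 0-7-5-9-18-2-30 4-25 0z"/><path d="M67 292l-8 7-13-4-30-2 0 142 3 2 16 0 12 3 20-4 14 1 2-3-2-21 20-20-24-17-9-9 0-6 5-14 9 0 16 5 19 1-10-10-3-10-5-5-10-4-14-13-2-10z"/><path d="M302 16l-44 0-1 2 10 8 4 9 8 10 2 13 14 9 5 6-3 12 2 14-4 7 0 7 7-2 15 14 3 32 7 8 0-12 10-9 5 0 21 11 11 1 11 0 20-7 4-4 2-6-16-3-12-13-6-4 6-18 0-8-6-12-4-5-7 3-5-5-3-9-19-6-22-16-6 2 2-8-2-8z"/><path d="M346 380l-13 11-6 17-18 0-7 5-2-6-7-7-6 0-24 13-7 13 0 19 8 8 8 26 12 12-8 10 7 5 16 22 37-1-8-10-1-6 12-21 0-9-14-26 12-24 2-8 11-10 7 0-4-12 2-18z"/><path d="M125 359l-9 6-11 26-24 22 0 24 13 8 13 2 10 4 8-2-1 9 5 9 14 0 12 13 6 3 16-2 18-6 2-2-7-21-13 5-10-5-4-9 0-8 2-5 22-17 0-7-20-24-8-14-22-4z"/><path d="M527 51l-12 12-12 8-37 1-3-9-10 0-12 8-4 11-1 31-3 6-2 2-10-1-12 14 2 5 14 7 0 5 4 6 10 6 11 14 8 2 15-17-5-5 5-32 12-10 12 0 13-11 18-5z"/><path d="M422 16l-33 1 0 5-8 13-2 27-8 13 6 6 6 12 0 8-6 18 24 20 9 0-1-6 12-13 10 1 2-2 3-6 0-23 4-16 9-10 6-2-14-9 0-14-17-9z"/><path d="M391 424l-6 3 0 4 8 18 2 8 9 13 15 9 18 0 3 2-4 10-1 16-11 16 1 5 103-1-1-6-14-4 2-7-8-9-24 7-8 0-6-3-9-11 13-2 7-6 7-12 0-11-3-6-11-16-6 3-8 0-18 9-31-16z"/><path d="M465 348l-14 0-18 5 4 22 12 8-2 8 4 6-10 8 0 12 2 3 10-5 4 1 14-8 20 0 16 7 14-4-8 18 8 13 0 12-14 19 0 2 20 21 1-89-5 0 1-4-4-8-21-26-8-18z"/><path d="M143 467l-14 0-5 4-12 24 3 11-37 15 2 6 110 1 3-5 15-12 3-6-11-15-3-17-15 7-21 3-6-3z"/>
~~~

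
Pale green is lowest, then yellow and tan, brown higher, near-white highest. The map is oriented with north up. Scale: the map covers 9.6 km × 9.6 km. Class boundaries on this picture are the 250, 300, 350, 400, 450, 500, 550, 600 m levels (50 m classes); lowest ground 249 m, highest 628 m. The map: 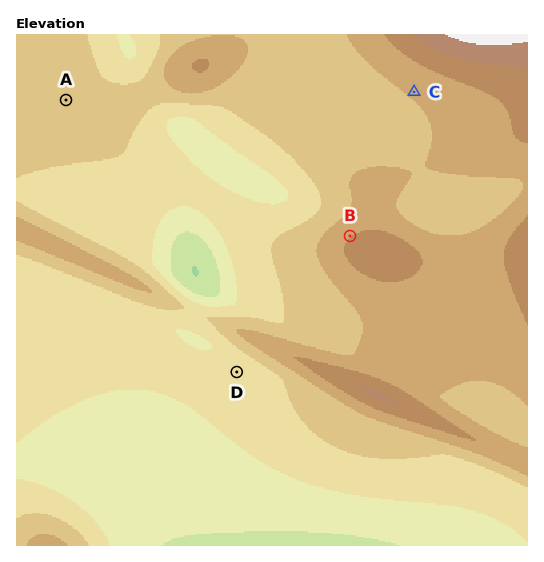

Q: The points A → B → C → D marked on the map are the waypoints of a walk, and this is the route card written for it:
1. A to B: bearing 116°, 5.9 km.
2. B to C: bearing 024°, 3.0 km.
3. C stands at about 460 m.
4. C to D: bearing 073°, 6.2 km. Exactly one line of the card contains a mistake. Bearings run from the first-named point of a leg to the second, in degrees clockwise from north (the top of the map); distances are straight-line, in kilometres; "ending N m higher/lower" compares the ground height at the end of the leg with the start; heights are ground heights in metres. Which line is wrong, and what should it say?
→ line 4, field bearing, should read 212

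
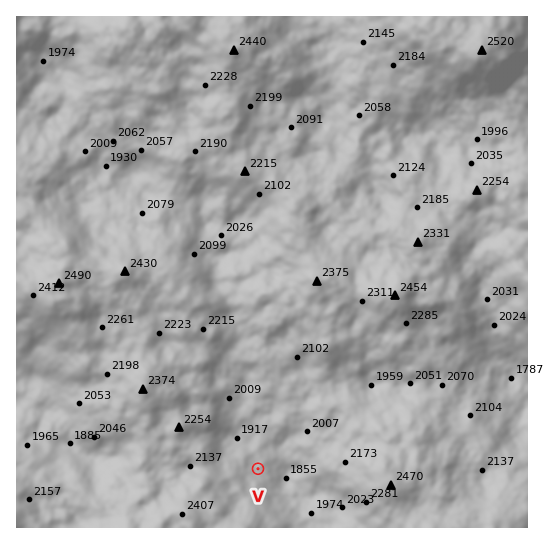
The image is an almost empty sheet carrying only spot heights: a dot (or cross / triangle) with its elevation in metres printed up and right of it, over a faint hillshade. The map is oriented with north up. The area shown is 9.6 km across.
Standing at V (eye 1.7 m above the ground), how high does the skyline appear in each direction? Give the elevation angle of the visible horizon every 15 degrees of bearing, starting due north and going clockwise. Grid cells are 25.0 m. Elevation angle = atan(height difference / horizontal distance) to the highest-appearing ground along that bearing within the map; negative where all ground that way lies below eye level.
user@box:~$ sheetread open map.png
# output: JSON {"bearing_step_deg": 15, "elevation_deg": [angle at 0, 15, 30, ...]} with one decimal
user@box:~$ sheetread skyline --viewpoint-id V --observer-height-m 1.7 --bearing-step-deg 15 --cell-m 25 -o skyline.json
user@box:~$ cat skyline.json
{"bearing_step_deg": 15, "elevation_deg": [4.6, 6.0, 6.2, 5.2, 5.3, 7.8, 11.8, 10.5, 5.0, 1.6, 5.3, 11.4, 16.0, 19.1, 16.8, 18.3, 16.5, 16.5, 12.1, 11.6, 10.0, 7.9, 6.1, 4.4]}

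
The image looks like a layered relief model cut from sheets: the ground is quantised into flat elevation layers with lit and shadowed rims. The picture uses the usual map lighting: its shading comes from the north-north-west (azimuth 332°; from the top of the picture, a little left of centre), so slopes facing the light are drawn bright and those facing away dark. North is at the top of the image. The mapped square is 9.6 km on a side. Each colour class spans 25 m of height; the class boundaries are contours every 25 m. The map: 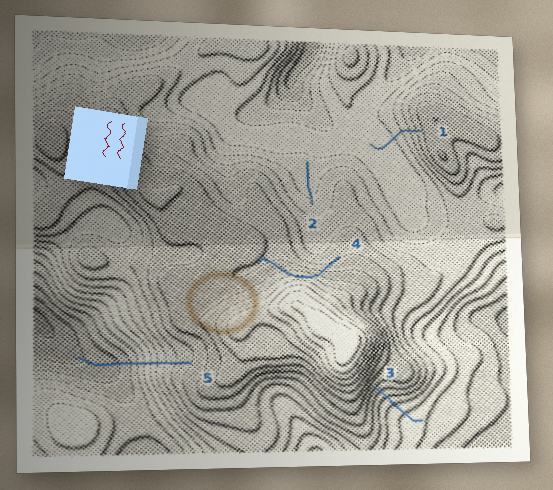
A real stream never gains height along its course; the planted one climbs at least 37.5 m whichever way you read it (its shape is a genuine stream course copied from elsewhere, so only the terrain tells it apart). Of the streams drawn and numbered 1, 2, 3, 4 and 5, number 4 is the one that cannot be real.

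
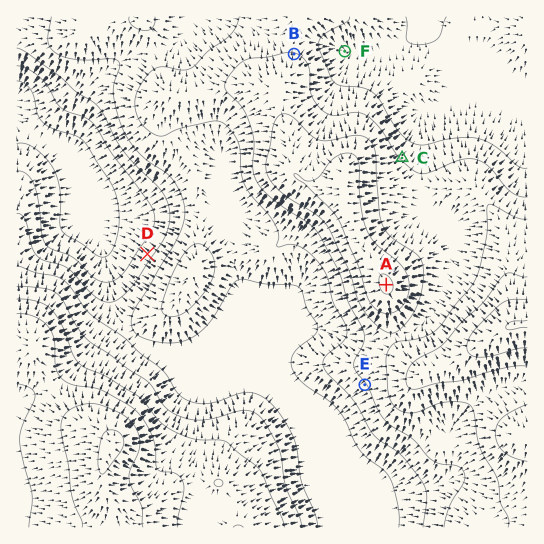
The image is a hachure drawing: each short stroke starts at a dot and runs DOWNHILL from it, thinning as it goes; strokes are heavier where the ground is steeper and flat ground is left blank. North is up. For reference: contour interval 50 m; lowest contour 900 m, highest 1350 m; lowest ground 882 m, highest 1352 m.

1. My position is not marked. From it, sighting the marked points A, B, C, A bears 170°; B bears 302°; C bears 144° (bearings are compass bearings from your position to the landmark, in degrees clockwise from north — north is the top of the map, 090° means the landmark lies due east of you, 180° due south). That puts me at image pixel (352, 90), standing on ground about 1110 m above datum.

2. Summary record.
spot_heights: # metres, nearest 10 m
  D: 980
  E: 1150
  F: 1060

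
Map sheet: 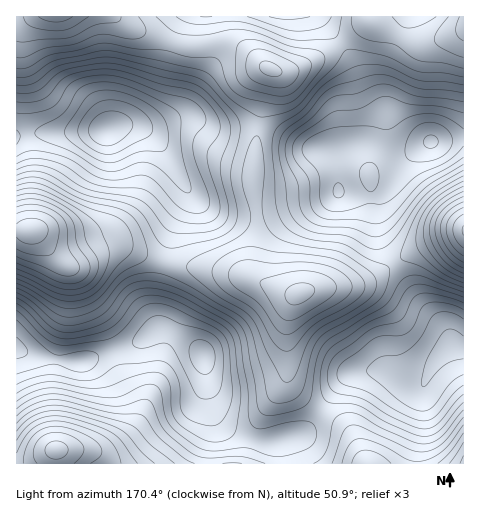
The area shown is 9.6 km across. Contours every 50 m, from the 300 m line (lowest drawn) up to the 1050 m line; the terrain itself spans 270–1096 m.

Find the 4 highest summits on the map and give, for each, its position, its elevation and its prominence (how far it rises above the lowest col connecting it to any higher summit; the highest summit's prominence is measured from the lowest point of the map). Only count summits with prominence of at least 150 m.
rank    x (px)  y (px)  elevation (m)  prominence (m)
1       108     130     1096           826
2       203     356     1030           355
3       454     346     1013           231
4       431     141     1008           303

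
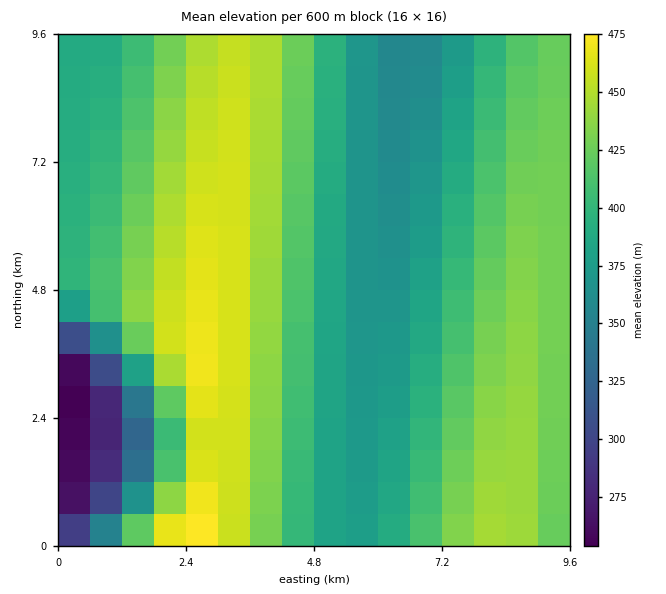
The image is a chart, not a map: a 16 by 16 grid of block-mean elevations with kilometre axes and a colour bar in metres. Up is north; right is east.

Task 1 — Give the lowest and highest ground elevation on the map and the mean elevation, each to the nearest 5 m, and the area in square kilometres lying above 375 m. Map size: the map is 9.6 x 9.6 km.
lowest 245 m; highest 480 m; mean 405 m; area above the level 74.5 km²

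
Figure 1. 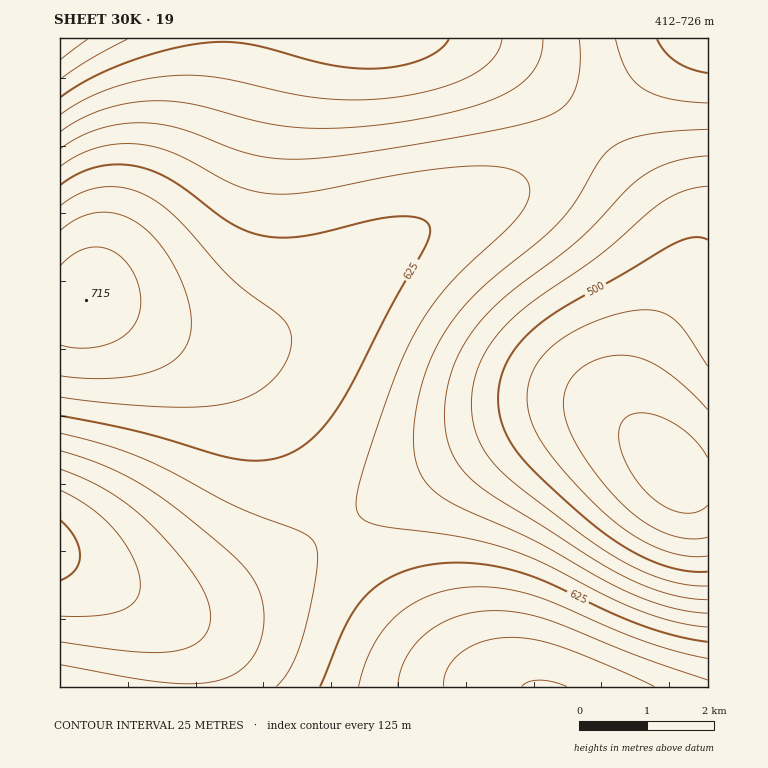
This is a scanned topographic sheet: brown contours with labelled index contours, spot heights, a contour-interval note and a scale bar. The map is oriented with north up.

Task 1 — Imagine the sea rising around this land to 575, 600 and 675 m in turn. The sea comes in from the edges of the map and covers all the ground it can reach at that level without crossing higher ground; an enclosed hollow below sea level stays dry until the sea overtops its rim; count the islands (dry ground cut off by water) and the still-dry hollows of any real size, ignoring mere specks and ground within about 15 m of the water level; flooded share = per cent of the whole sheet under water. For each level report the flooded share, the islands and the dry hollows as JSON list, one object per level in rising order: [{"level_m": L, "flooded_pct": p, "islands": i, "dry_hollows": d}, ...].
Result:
[{"level_m": 575, "flooded_pct": 44, "islands": 0, "dry_hollows": 0}, {"level_m": 600, "flooded_pct": 59, "islands": 0, "dry_hollows": 0}, {"level_m": 675, "flooded_pct": 92, "islands": 0, "dry_hollows": 0}]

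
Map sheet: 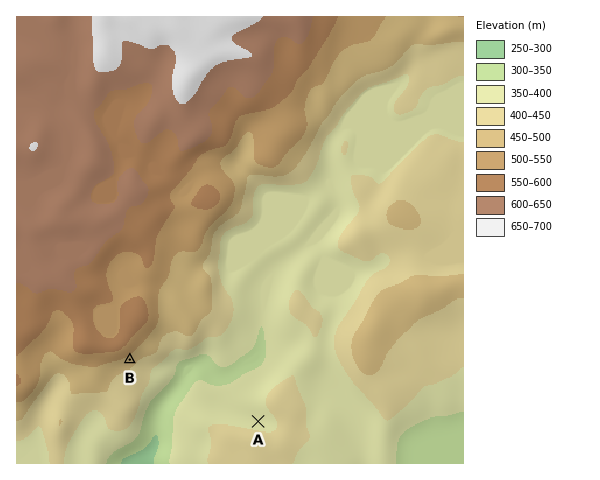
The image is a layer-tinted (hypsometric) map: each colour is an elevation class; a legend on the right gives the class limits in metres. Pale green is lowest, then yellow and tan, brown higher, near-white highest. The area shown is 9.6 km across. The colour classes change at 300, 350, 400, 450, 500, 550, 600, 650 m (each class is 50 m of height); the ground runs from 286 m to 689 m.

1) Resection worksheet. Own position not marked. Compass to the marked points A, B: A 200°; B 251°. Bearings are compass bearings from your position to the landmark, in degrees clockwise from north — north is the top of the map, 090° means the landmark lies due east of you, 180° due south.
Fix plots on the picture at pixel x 302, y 300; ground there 410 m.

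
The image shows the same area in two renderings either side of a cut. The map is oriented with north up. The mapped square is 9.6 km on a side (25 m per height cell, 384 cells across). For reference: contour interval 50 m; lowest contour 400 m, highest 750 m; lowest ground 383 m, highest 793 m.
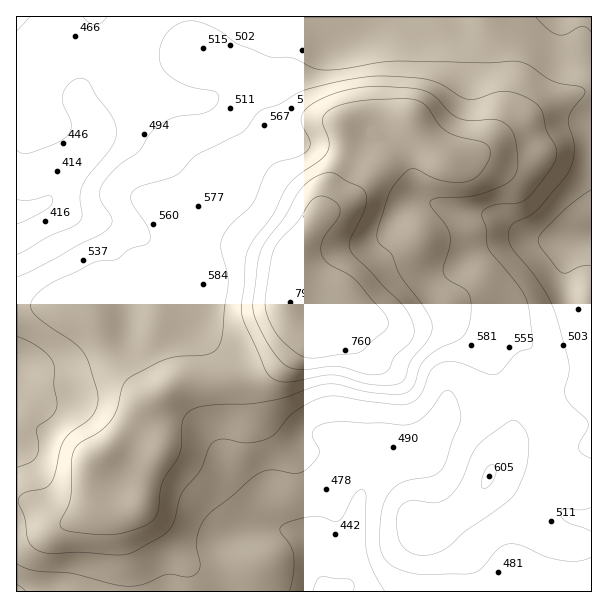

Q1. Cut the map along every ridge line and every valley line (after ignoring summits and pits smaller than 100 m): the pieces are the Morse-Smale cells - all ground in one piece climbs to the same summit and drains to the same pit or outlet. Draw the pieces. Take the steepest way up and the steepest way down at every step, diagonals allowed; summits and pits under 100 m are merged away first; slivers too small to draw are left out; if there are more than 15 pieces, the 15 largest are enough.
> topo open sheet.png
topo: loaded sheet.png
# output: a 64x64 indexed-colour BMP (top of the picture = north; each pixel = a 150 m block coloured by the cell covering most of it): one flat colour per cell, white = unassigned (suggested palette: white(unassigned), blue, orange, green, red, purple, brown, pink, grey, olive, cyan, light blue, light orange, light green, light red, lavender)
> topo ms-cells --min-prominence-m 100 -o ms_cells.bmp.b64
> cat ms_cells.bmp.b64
<image width="64" height="64" href="data:image/bmp;base64,Qk12CAAAAAAAAHYAAAAoAAAAQAAAAEAAAAABAAQAAAAAAAAIAAATCwAAEwsAABAAAAAAAAAA////ALR3HwAOf/8ALKAsACgn1gC9Z5QAS1aMAMJ34wB/f38AIr28AM++FwDox64AeLv/AIrfmACWmP8A1bDFACIiIiIiIiIiIiIiIiIiIiIiIiIiIiIiIiIiIiIiIiIiIiIiIiIiIiIiIiIiIiIiIiIiIiIiIiIiIiIiIiIiIiIiIiIiIiIiIiIiIiIiIiIiIiIiIiIiIiIiIiIiIiIiIiIiIiIiIiIiIiIiIiIiIiIiIiIiIiIiIiIiIiIiIiIiIiIiIiIiIiIiIiIiIiIiIiIiIiIiIiIiIiIiIiIiIiIiIiIiIiIiIiIiIiIiIiIiIiIiIiIiIiIiIiIiIiIiIiIiIiIiIiIiIiIiIiIiIiIiIiIiIiIiIiIiIiIiIiIiIiIiIiIiIiIiIiIiIiIiIiIiIiIiIiIiIiIiIiIiIiIiIiIiIiIiIiIiIiIiIiIiIiIiIiIiIiIiIiIiIiIiIiIiIiIiIiIiIiIiIiIiIiIiIiIiIiIiIiIiIiIiIiIiIiIiIiIiIiIiIiIiIiIiIiIiIiIiIiIiIiIiIiIiIiIiIiIiIiIiIiIiIiIiIiIiIiIiIiIiIiIiIiIiIiIiIiIiIiIiIiIiIiIiIiIiIiIiIiIiIiIiIiIiIiIiIiIRIiIiIiIiIiIiIiIiIiIiIiIiIiIiIiIiIiIiIiEREREiIiIiIiIiIiIiIiIiIiIiIiIiIiIiIiIiIiERERERESIiIiIiIiIiIiIiIiIiIiIiIiIiIiIiIiIiIhERERERIiIiIiIiIiIiIiIiIiIiIiIiIiIiIiIiIiIiEREREREiIiIiIiIiIiIiIiIiIiIiIiIiIiIiIiIiIiIhERERESIiIiIiIiIiIiIiIiIiIiIiIiIiIiIiIiIiIiERERERIiIiIiIiIiIiIiIiIiIiIiIiIiIiIiIiIiIiIREREREiIiIiIiIiIiIiIiIiIiIiIiIiIiIiIiIiIiIhERERESIiIiIiIiIiIiIiIiIiIiIiIiIiIiIiIiIiIiERERERIiIiIiIiIhESIiIiIiIiIiIiIiIiIiIiIiIiEREREREiIiIiIiIhEREREREiIiIiIiIiIiIiIiIiIiIRERERESIiIiIiIiERERERERESIiIiIiIiIiIiIiIiIRERERERIiIiIiIiERERERERERESIiIiIiIiIiIiIiIhEREREREiIiIiIiEREREREREREREiIiIiIiIiIiIiIhERERERESIiIiIiIRERERERERERERIiIiIiIiIiIiIhERERERERIiIiIiIRERERERERERERESIiIiIiIiIiIhEREREREREiIiIiIRERERERERERERERERIiIiEREiIRERERERERESIiIiIRERERERERERERERERERERERERERERERERERERIiIiERERERERERERERERERERERERERERERERERERERERERERERERERERERERERERERERERERERERERERERERERERERERERERERERERERERERERERERERERERERERERERERERERERERERERERERERERERERERERERERERERERERERERERERERERERERERERERERERERERERERERERERERERERERERERERERERERERERERERERERERERERERERERERERERERERERERERERERERERERERERERERERERERERERERERERERERERERERERERERERERERERERERERERERERERERERERERERERERERERERERERERERERERERERERERERERERERERERERERERERERERERERERERERERERERERERERERERERERERERERERERERERERERERERERERERERERERERERERERERERERERERERERMREREREREREREREREREREREREREREREREREREREREREzMRERERERERERERERERERERERERERERERERERERERERMzEREREREREREREREREREREREREREREREREREREREREzMxERERERERERERERERERERERERERERERERERERERERMzMREREREREREREREREREREREREREREREREREREREREzMxERERERERERERERERERERERERERERERERERERERETMzMREREREREREREREREREREREREREREREREREREREREzMzEREREREREREREREREREREREREREREREREREREREzMzMRERERERERERERERERERERERERERERERERERERETMzMzEREREREREREREREREREREREREREREREREREREREzMzMxERERERERERERERERERERERERERERERERERERERERERERERERERERERERERERERERERERERERERERERERERERERERERERERERERERERERERERERERERERERERERERERERERERERERERERERERERERERERERERERERERERERERERERERERERERERERERERERERERERERERERERERERERERERERERERERERERERERERERERERERERERERERERERERERERERERERERERERERERERERERERERERERERERERERERERERERERERERERERERERERERERERERERERERERERERERERERERERERERERERERERERERERERERERERERERERERERERERERERERERERERERERERERERERERERERERERERERERERERERERERERERERERERERERERERERERERERERERERERERERERER"/>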